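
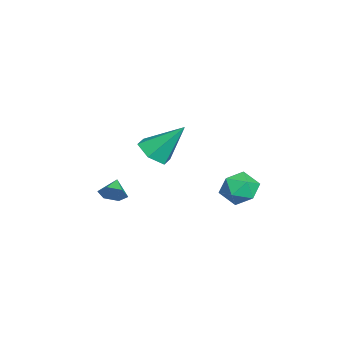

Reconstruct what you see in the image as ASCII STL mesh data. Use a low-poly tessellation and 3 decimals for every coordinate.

solid 
facet normal 0.863 -0.115 -0.492
outer loop
vertex -2.648 -2.295 -2.219
vertex -2.984 -2.782 -2.695
vertex -2.976 -2.039 -2.855
endloop
endfacet
facet normal -0.226 0.858 0.462
outer loop
vertex -2.648 -2.295 -2.219
vertex -2.976 -2.039 -2.855
vertex -3.916 -2.658 -2.165
endloop
endfacet
facet normal 0.863 -0.115 -0.492
outer loop
vertex -2.976 -2.039 -2.855
vertex -2.984 -2.782 -2.695
vertex -3.312 -2.526 -3.331
endloop
endfacet
facet normal -0.657 0.708 -0.260
outer loop
vertex -2.976 -2.039 -2.855
vertex -3.312 -2.526 -3.331
vertex -3.916 -2.658 -2.165
endloop
endfacet
facet normal 0.863 -0.114 -0.491
outer loop
vertex -3.312 -2.526 -3.331
vertex -2.984 -2.782 -2.695
vertex -3.32 -3.269 -3.172
endloop
endfacet
facet normal -0.880 -0.090 -0.466
outer loop
vertex -3.312 -2.526 -3.331
vertex -3.32 -3.269 -3.172
vertex -3.916 -2.658 -2.165
endloop
endfacet
facet normal 0.863 -0.114 -0.491
outer loop
vertex -3.32 -3.269 -3.172
vertex -2.984 -2.782 -2.695
vertex -2.992 -3.525 -2.536
endloop
endfacet
facet normal -0.673 -0.738 0.050
outer loop
vertex -3.32 -3.269 -3.172
vertex -2.992 -3.525 -2.536
vertex -3.916 -2.658 -2.165
endloop
endfacet
facet normal 0.863 -0.114 -0.491
outer loop
vertex -2.992 -3.525 -2.536
vertex -2.984 -2.782 -2.695
vertex -2.656 -3.038 -2.059
endloop
endfacet
facet normal -0.242 -0.588 0.771
outer loop
vertex -2.992 -3.525 -2.536
vertex -2.656 -3.038 -2.059
vertex -3.916 -2.658 -2.165
endloop
endfacet
facet normal 0.863 -0.115 -0.492
outer loop
vertex -2.656 -3.038 -2.059
vertex -2.984 -2.782 -2.695
vertex -2.648 -2.295 -2.219
endloop
endfacet
facet normal -0.019 0.211 0.977
outer loop
vertex -2.656 -3.038 -2.059
vertex -2.648 -2.295 -2.219
vertex -3.916 -2.658 -2.165
endloop
endfacet
facet normal -0.038 -0.646 -0.763
outer loop
vertex 1.107 0.033 1.523
vertex 0.438 -0.497 2.005
vertex 0.153 0.226 1.407
endloop
endfacet
facet normal 0.225 0.921 -0.317
outer loop
vertex 1.107 0.033 1.523
vertex 0.153 0.226 1.407
vertex 0.522 0.917 3.675
endloop
endfacet
facet normal -0.038 -0.646 -0.763
outer loop
vertex 0.153 0.226 1.407
vertex 0.438 -0.497 2.005
vertex -0.516 -0.304 1.889
endloop
endfacet
facet normal -0.667 0.736 -0.116
outer loop
vertex 0.153 0.226 1.407
vertex -0.516 -0.304 1.889
vertex 0.522 0.917 3.675
endloop
endfacet
facet normal -0.038 -0.645 -0.763
outer loop
vertex -0.516 -0.304 1.889
vertex 0.438 -0.497 2.005
vertex -0.231 -1.027 2.486
endloop
endfacet
facet normal -0.878 0.048 0.477
outer loop
vertex -0.516 -0.304 1.889
vertex -0.231 -1.027 2.486
vertex 0.522 0.917 3.675
endloop
endfacet
facet normal -0.038 -0.645 -0.763
outer loop
vertex -0.231 -1.027 2.486
vertex 0.438 -0.497 2.005
vertex 0.723 -1.22 2.602
endloop
endfacet
facet normal -0.198 -0.455 0.868
outer loop
vertex -0.231 -1.027 2.486
vertex 0.723 -1.22 2.602
vertex 0.522 0.917 3.675
endloop
endfacet
facet normal -0.039 -0.645 -0.763
outer loop
vertex 0.723 -1.22 2.602
vertex 0.438 -0.497 2.005
vertex 1.392 -0.69 2.12
endloop
endfacet
facet normal 0.694 -0.270 0.667
outer loop
vertex 0.723 -1.22 2.602
vertex 1.392 -0.69 2.12
vertex 0.522 0.917 3.675
endloop
endfacet
facet normal -0.039 -0.645 -0.763
outer loop
vertex 1.392 -0.69 2.12
vertex 0.438 -0.497 2.005
vertex 1.107 0.033 1.523
endloop
endfacet
facet normal 0.905 0.418 0.074
outer loop
vertex 1.392 -0.69 2.12
vertex 1.107 0.033 1.523
vertex 0.522 0.917 3.675
endloop
endfacet
facet normal -0.885 -0.072 0.461
outer loop
vertex -3.076 3.674 -1.644
vertex -2.829 2.68 -1.326
vertex -2.576 3.519 -0.708
endloop
endfacet
facet normal -0.657 0.604 0.451
outer loop
vertex -3.076 3.674 -1.644
vertex -2.576 3.519 -0.708
vertex -2.276 4.325 -1.35
endloop
endfacet
facet normal -0.562 0.795 -0.229
outer loop
vertex -3.076 3.674 -1.644
vertex -2.276 4.325 -1.35
vertex -2.344 3.984 -2.364
endloop
endfacet
facet normal -0.730 0.237 -0.641
outer loop
vertex -3.076 3.674 -1.644
vertex -2.344 3.984 -2.364
vertex -2.686 2.967 -2.35
endloop
endfacet
facet normal -0.930 -0.299 -0.214
outer loop
vertex -3.076 3.674 -1.644
vertex -2.686 2.967 -2.35
vertex -2.829 2.68 -1.326
endloop
endfacet
facet normal -0.023 0.628 0.778
outer loop
vertex -2.276 4.325 -1.35
vertex -2.576 3.519 -0.708
vertex -1.534 3.733 -0.85
endloop
endfacet
facet normal -0.390 -0.467 0.794
outer loop
vertex -2.576 3.519 -0.708
vertex -2.829 2.68 -1.326
vertex -1.876 2.716 -0.836
endloop
endfacet
facet normal -0.464 -0.834 -0.299
outer loop
vertex -2.829 2.68 -1.326
vertex -2.686 2.967 -2.35
vertex -1.944 2.375 -1.85
endloop
endfacet
facet normal -0.142 0.034 -0.989
outer loop
vertex -2.686 2.967 -2.35
vertex -2.344 3.984 -2.364
vertex -1.644 3.181 -2.492
endloop
endfacet
facet normal 0.131 0.937 -0.324
outer loop
vertex -2.344 3.984 -2.364
vertex -2.276 4.325 -1.35
vertex -1.391 4.02 -1.874
endloop
endfacet
facet normal 0.730 -0.237 0.641
outer loop
vertex -1.144 3.026 -1.556
vertex -1.534 3.733 -0.85
vertex -1.876 2.716 -0.836
endloop
endfacet
facet normal 0.562 -0.795 0.229
outer loop
vertex -1.144 3.026 -1.556
vertex -1.876 2.716 -0.836
vertex -1.944 2.375 -1.85
endloop
endfacet
facet normal 0.657 -0.604 -0.451
outer loop
vertex -1.144 3.026 -1.556
vertex -1.944 2.375 -1.85
vertex -1.644 3.181 -2.492
endloop
endfacet
facet normal 0.885 0.072 -0.461
outer loop
vertex -1.144 3.026 -1.556
vertex -1.644 3.181 -2.492
vertex -1.391 4.02 -1.874
endloop
endfacet
facet normal 0.930 0.299 0.214
outer loop
vertex -1.144 3.026 -1.556
vertex -1.391 4.02 -1.874
vertex -1.534 3.733 -0.85
endloop
endfacet
facet normal 0.142 -0.034 0.989
outer loop
vertex -1.876 2.716 -0.836
vertex -1.534 3.733 -0.85
vertex -2.576 3.519 -0.708
endloop
endfacet
facet normal -0.131 -0.937 0.324
outer loop
vertex -1.944 2.375 -1.85
vertex -1.876 2.716 -0.836
vertex -2.829 2.68 -1.326
endloop
endfacet
facet normal 0.023 -0.628 -0.778
outer loop
vertex -1.644 3.181 -2.492
vertex -1.944 2.375 -1.85
vertex -2.686 2.967 -2.35
endloop
endfacet
facet normal 0.390 0.467 -0.794
outer loop
vertex -1.391 4.02 -1.874
vertex -1.644 3.181 -2.492
vertex -2.344 3.984 -2.364
endloop
endfacet
facet normal 0.464 0.834 0.299
outer loop
vertex -1.534 3.733 -0.85
vertex -1.391 4.02 -1.874
vertex -2.276 4.325 -1.35
endloop
endfacet

endsolid


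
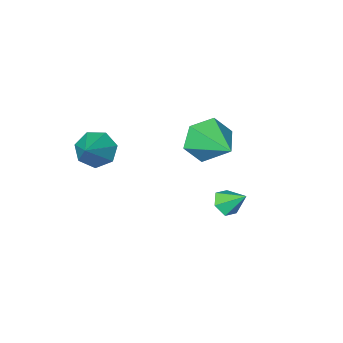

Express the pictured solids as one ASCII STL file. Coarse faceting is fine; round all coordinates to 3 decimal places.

solid 
facet normal -0.139 -0.930 -0.339
outer loop
vertex -2.194 -0.579 1.021
vertex -2.622 -0.824 1.868
vertex -3.163 -0.474 1.129
endloop
endfacet
facet normal -0.004 0.699 -0.715
outer loop
vertex -2.194 -0.579 1.021
vertex -3.163 -0.474 1.129
vertex -2.358 0.944 2.512
endloop
endfacet
facet normal -0.139 -0.930 -0.339
outer loop
vertex -3.163 -0.474 1.129
vertex -2.622 -0.824 1.868
vertex -3.59 -0.719 1.976
endloop
endfacet
facet normal -0.755 0.624 -0.200
outer loop
vertex -3.163 -0.474 1.129
vertex -3.59 -0.719 1.976
vertex -2.358 0.944 2.512
endloop
endfacet
facet normal -0.139 -0.930 -0.339
outer loop
vertex -3.59 -0.719 1.976
vertex -2.622 -0.824 1.868
vertex -3.049 -1.069 2.715
endloop
endfacet
facet normal -0.694 0.304 0.652
outer loop
vertex -3.59 -0.719 1.976
vertex -3.049 -1.069 2.715
vertex -2.358 0.944 2.512
endloop
endfacet
facet normal -0.139 -0.930 -0.339
outer loop
vertex -3.049 -1.069 2.715
vertex -2.622 -0.824 1.868
vertex -2.081 -1.174 2.607
endloop
endfacet
facet normal 0.117 0.060 0.991
outer loop
vertex -3.049 -1.069 2.715
vertex -2.081 -1.174 2.607
vertex -2.358 0.944 2.512
endloop
endfacet
facet normal -0.139 -0.930 -0.339
outer loop
vertex -2.081 -1.174 2.607
vertex -2.622 -0.824 1.868
vertex -1.653 -0.929 1.76
endloop
endfacet
facet normal 0.868 0.135 0.478
outer loop
vertex -2.081 -1.174 2.607
vertex -1.653 -0.929 1.76
vertex -2.358 0.944 2.512
endloop
endfacet
facet normal -0.139 -0.930 -0.339
outer loop
vertex -1.653 -0.929 1.76
vertex -2.622 -0.824 1.868
vertex -2.194 -0.579 1.021
endloop
endfacet
facet normal 0.807 0.455 -0.376
outer loop
vertex -1.653 -0.929 1.76
vertex -2.194 -0.579 1.021
vertex -2.358 0.944 2.512
endloop
endfacet
facet normal 0.329 -0.674 -0.662
outer loop
vertex -0.868 2.095 1.097
vertex -1.403 2.006 0.922
vertex -1.084 2.407 0.672
endloop
endfacet
facet normal 0.636 0.740 0.220
outer loop
vertex -0.868 2.095 1.097
vertex -1.084 2.407 0.672
vertex -1.737 2.694 1.598
endloop
endfacet
facet normal 0.328 -0.674 -0.662
outer loop
vertex -1.084 2.407 0.672
vertex -1.403 2.006 0.922
vertex -1.62 2.318 0.497
endloop
endfacet
facet normal -0.050 0.944 -0.328
outer loop
vertex -1.084 2.407 0.672
vertex -1.62 2.318 0.497
vertex -1.737 2.694 1.598
endloop
endfacet
facet normal 0.327 -0.674 -0.662
outer loop
vertex -1.62 2.318 0.497
vertex -1.403 2.006 0.922
vertex -1.938 1.917 0.748
endloop
endfacet
facet normal -0.829 0.496 -0.258
outer loop
vertex -1.62 2.318 0.497
vertex -1.938 1.917 0.748
vertex -1.737 2.694 1.598
endloop
endfacet
facet normal 0.327 -0.675 -0.662
outer loop
vertex -1.938 1.917 0.748
vertex -1.403 2.006 0.922
vertex -1.722 1.605 1.173
endloop
endfacet
facet normal -0.922 -0.152 0.357
outer loop
vertex -1.938 1.917 0.748
vertex -1.722 1.605 1.173
vertex -1.737 2.694 1.598
endloop
endfacet
facet normal 0.327 -0.674 -0.662
outer loop
vertex -1.722 1.605 1.173
vertex -1.403 2.006 0.922
vertex -1.186 1.694 1.347
endloop
endfacet
facet normal -0.234 -0.356 0.905
outer loop
vertex -1.722 1.605 1.173
vertex -1.186 1.694 1.347
vertex -1.737 2.694 1.598
endloop
endfacet
facet normal 0.329 -0.673 -0.662
outer loop
vertex -1.186 1.694 1.347
vertex -1.403 2.006 0.922
vertex -0.868 2.095 1.097
endloop
endfacet
facet normal 0.543 0.090 0.835
outer loop
vertex -1.186 1.694 1.347
vertex -0.868 2.095 1.097
vertex -1.737 2.694 1.598
endloop
endfacet
facet normal -0.619 -0.540 -0.570
outer loop
vertex 1.589 -2.655 1.402
vertex 0.985 -2.457 1.871
vertex 1.251 -2.084 1.228
endloop
endfacet
facet normal 0.820 0.347 -0.455
outer loop
vertex 1.589 -2.655 1.402
vertex 1.251 -2.084 1.228
vertex 1.895 -1.663 2.709
endloop
endfacet
facet normal -0.619 -0.541 -0.570
outer loop
vertex 1.251 -2.084 1.228
vertex 0.985 -2.457 1.871
vertex 0.713 -1.795 1.538
endloop
endfacet
facet normal 0.266 0.891 -0.369
outer loop
vertex 1.251 -2.084 1.228
vertex 0.713 -1.795 1.538
vertex 1.895 -1.663 2.709
endloop
endfacet
facet normal -0.619 -0.541 -0.570
outer loop
vertex 0.713 -1.795 1.538
vertex 0.985 -2.457 1.871
vertex 0.379 -2.004 2.099
endloop
endfacet
facet normal -0.285 0.941 0.181
outer loop
vertex 0.713 -1.795 1.538
vertex 0.379 -2.004 2.099
vertex 1.895 -1.663 2.709
endloop
endfacet
facet normal -0.619 -0.541 -0.569
outer loop
vertex 0.379 -2.004 2.099
vertex 0.985 -2.457 1.871
vertex 0.502 -2.555 2.489
endloop
endfacet
facet normal -0.419 0.461 0.783
outer loop
vertex 0.379 -2.004 2.099
vertex 0.502 -2.555 2.489
vertex 1.895 -1.663 2.709
endloop
endfacet
facet normal -0.619 -0.540 -0.570
outer loop
vertex 0.502 -2.555 2.489
vertex 0.985 -2.457 1.871
vertex 0.988 -3.032 2.413
endloop
endfacet
facet normal -0.033 -0.190 0.981
outer loop
vertex 0.502 -2.555 2.489
vertex 0.988 -3.032 2.413
vertex 1.895 -1.663 2.709
endloop
endfacet
facet normal -0.619 -0.540 -0.570
outer loop
vertex 0.988 -3.032 2.413
vertex 0.985 -2.457 1.871
vertex 1.472 -3.077 1.93
endloop
endfacet
facet normal 0.579 -0.519 0.629
outer loop
vertex 0.988 -3.032 2.413
vertex 1.472 -3.077 1.93
vertex 1.895 -1.663 2.709
endloop
endfacet
facet normal -0.619 -0.541 -0.569
outer loop
vertex 1.472 -3.077 1.93
vertex 0.985 -2.457 1.871
vertex 1.589 -2.655 1.402
endloop
endfacet
facet normal 0.960 -0.281 -0.012
outer loop
vertex 1.472 -3.077 1.93
vertex 1.589 -2.655 1.402
vertex 1.895 -1.663 2.709
endloop
endfacet

endsolid


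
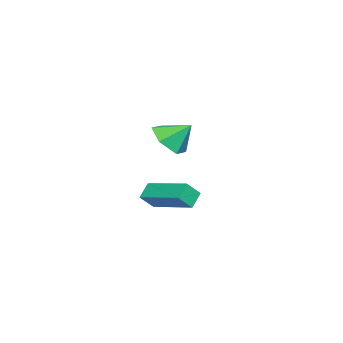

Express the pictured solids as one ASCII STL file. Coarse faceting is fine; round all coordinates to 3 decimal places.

solid 
facet normal -0.727 0.179 0.663
outer loop
vertex 3.338 -3.362 -1.253
vertex 4.254 -1.52 -0.745
vertex 2.863 -2.952 -1.884
endloop
endfacet
facet normal -0.432 -0.869 -0.240
outer loop
vertex 3.466 -3.1 -2.435
vertex 3.338 -3.362 -1.253
vertex 2.863 -2.952 -1.884
endloop
endfacet
facet normal -0.727 0.178 0.663
outer loop
vertex 2.863 -2.952 -1.884
vertex 4.254 -1.52 -0.745
vertex 3.779 -1.109 -1.376
endloop
endfacet
facet normal -0.534 0.461 -0.709
outer loop
vertex 3.779 -1.109 -1.376
vertex 3.466 -3.1 -2.435
vertex 2.863 -2.952 -1.884
endloop
endfacet
facet normal 0.534 -0.461 0.709
outer loop
vertex 3.338 -3.362 -1.253
vertex 4.857 -1.668 -1.296
vertex 4.254 -1.52 -0.745
endloop
endfacet
facet normal -0.434 -0.869 -0.240
outer loop
vertex 3.941 -3.511 -1.804
vertex 3.338 -3.362 -1.253
vertex 3.466 -3.1 -2.435
endloop
endfacet
facet normal 0.534 -0.461 0.709
outer loop
vertex 3.941 -3.511 -1.804
vertex 4.857 -1.668 -1.296
vertex 3.338 -3.362 -1.253
endloop
endfacet
facet normal 0.433 0.869 0.240
outer loop
vertex 4.254 -1.52 -0.745
vertex 4.857 -1.668 -1.296
vertex 3.779 -1.109 -1.376
endloop
endfacet
facet normal -0.534 0.461 -0.709
outer loop
vertex 4.382 -1.258 -1.927
vertex 3.466 -3.1 -2.435
vertex 3.779 -1.109 -1.376
endloop
endfacet
facet normal 0.433 0.869 0.239
outer loop
vertex 3.779 -1.109 -1.376
vertex 4.857 -1.668 -1.296
vertex 4.382 -1.258 -1.927
endloop
endfacet
facet normal 0.727 -0.178 -0.663
outer loop
vertex 4.382 -1.258 -1.927
vertex 3.941 -3.511 -1.804
vertex 3.466 -3.1 -2.435
endloop
endfacet
facet normal 0.727 -0.178 -0.663
outer loop
vertex 4.857 -1.668 -1.296
vertex 3.941 -3.511 -1.804
vertex 4.382 -1.258 -1.927
endloop
endfacet
facet normal 0.059 -0.732 -0.679
outer loop
vertex 0.174 -3.902 -0.105
vertex -0.812 -3.802 -0.298
vertex -0.138 -3.262 -0.822
endloop
endfacet
facet normal 0.753 0.619 0.225
outer loop
vertex 0.174 -3.902 -0.105
vertex -0.138 -3.262 -0.822
vertex -0.888 -2.858 0.578
endloop
endfacet
facet normal 0.058 -0.732 -0.679
outer loop
vertex -0.138 -3.262 -0.822
vertex -0.812 -3.802 -0.298
vertex -1.125 -3.162 -1.014
endloop
endfacet
facet normal 0.138 0.969 -0.206
outer loop
vertex -0.138 -3.262 -0.822
vertex -1.125 -3.162 -1.014
vertex -0.888 -2.858 0.578
endloop
endfacet
facet normal 0.059 -0.731 -0.679
outer loop
vertex -1.125 -3.162 -1.014
vertex -0.812 -3.802 -0.298
vertex -1.799 -3.702 -0.491
endloop
endfacet
facet normal -0.647 0.761 -0.049
outer loop
vertex -1.125 -3.162 -1.014
vertex -1.799 -3.702 -0.491
vertex -0.888 -2.858 0.578
endloop
endfacet
facet normal 0.059 -0.732 -0.679
outer loop
vertex -1.799 -3.702 -0.491
vertex -0.812 -3.802 -0.298
vertex -1.486 -4.342 0.226
endloop
endfacet
facet normal -0.818 0.202 0.538
outer loop
vertex -1.799 -3.702 -0.491
vertex -1.486 -4.342 0.226
vertex -0.888 -2.858 0.578
endloop
endfacet
facet normal 0.059 -0.732 -0.679
outer loop
vertex -1.486 -4.342 0.226
vertex -0.812 -3.802 -0.298
vertex -0.5 -4.442 0.419
endloop
endfacet
facet normal -0.204 -0.147 0.968
outer loop
vertex -1.486 -4.342 0.226
vertex -0.5 -4.442 0.419
vertex -0.888 -2.858 0.578
endloop
endfacet
facet normal 0.059 -0.732 -0.679
outer loop
vertex -0.5 -4.442 0.419
vertex -0.812 -3.802 -0.298
vertex 0.174 -3.902 -0.105
endloop
endfacet
facet normal 0.582 0.061 0.811
outer loop
vertex -0.5 -4.442 0.419
vertex 0.174 -3.902 -0.105
vertex -0.888 -2.858 0.578
endloop
endfacet

endsolid


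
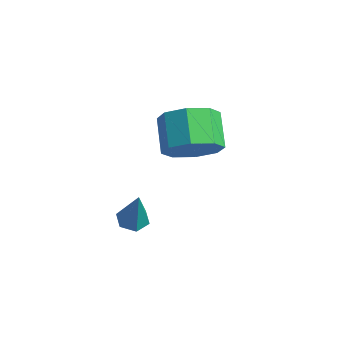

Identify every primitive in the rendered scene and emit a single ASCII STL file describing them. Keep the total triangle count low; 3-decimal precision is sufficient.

solid 
facet normal -0.259 0.043 -0.965
outer loop
vertex -2.333 1.684 -2.335
vertex -2.827 1.365 -2.217
vertex -2.842 1.964 -2.186
endloop
endfacet
facet normal 0.519 0.827 0.217
outer loop
vertex -2.333 1.684 -2.335
vertex -2.842 1.964 -2.186
vertex -2.413 1.295 -0.663
endloop
endfacet
facet normal -0.256 0.044 -0.966
outer loop
vertex -2.842 1.964 -2.186
vertex -2.827 1.365 -2.217
vertex -3.337 1.645 -2.069
endloop
endfacet
facet normal -0.401 0.792 0.461
outer loop
vertex -2.842 1.964 -2.186
vertex -3.337 1.645 -2.069
vertex -2.413 1.295 -0.663
endloop
endfacet
facet normal -0.256 0.044 -0.966
outer loop
vertex -3.337 1.645 -2.069
vertex -2.827 1.365 -2.217
vertex -3.322 1.046 -2.1
endloop
endfacet
facet normal -0.840 -0.049 0.540
outer loop
vertex -3.337 1.645 -2.069
vertex -3.322 1.046 -2.1
vertex -2.413 1.295 -0.663
endloop
endfacet
facet normal -0.256 0.044 -0.966
outer loop
vertex -3.322 1.046 -2.1
vertex -2.827 1.365 -2.217
vertex -2.812 0.766 -2.248
endloop
endfacet
facet normal -0.360 -0.854 0.376
outer loop
vertex -3.322 1.046 -2.1
vertex -2.812 0.766 -2.248
vertex -2.413 1.295 -0.663
endloop
endfacet
facet normal -0.259 0.043 -0.965
outer loop
vertex -2.812 0.766 -2.248
vertex -2.827 1.365 -2.217
vertex -2.318 1.085 -2.366
endloop
endfacet
facet normal 0.560 -0.818 0.132
outer loop
vertex -2.812 0.766 -2.248
vertex -2.318 1.085 -2.366
vertex -2.413 1.295 -0.663
endloop
endfacet
facet normal -0.259 0.043 -0.965
outer loop
vertex -2.318 1.085 -2.366
vertex -2.827 1.365 -2.217
vertex -2.333 1.684 -2.335
endloop
endfacet
facet normal 0.998 0.022 0.053
outer loop
vertex -2.318 1.085 -2.366
vertex -2.333 1.684 -2.335
vertex -2.413 1.295 -0.663
endloop
endfacet
facet normal 0.688 -0.486 -0.539
outer loop
vertex -0.694 3.116 2.3
vertex -1.441 2.858 1.579
vertex -0.763 3.676 1.707
endloop
endfacet
facet normal 0.720 0.544 0.430
outer loop
vertex -0.694 3.116 2.3
vertex -0.763 3.676 1.707
vertex -1.692 3.819 3.082
endloop
endfacet
facet normal 0.721 0.543 0.431
outer loop
vertex -1.692 3.819 3.082
vertex -0.763 3.676 1.707
vertex -1.761 4.38 2.49
endloop
endfacet
facet normal -0.688 0.485 0.540
outer loop
vertex -1.692 3.819 3.082
vertex -1.761 4.38 2.49
vertex -2.439 3.562 2.361
endloop
endfacet
facet normal 0.688 -0.485 -0.540
outer loop
vertex -0.763 3.676 1.707
vertex -1.441 2.858 1.579
vertex -1.23 3.758 1.039
endloop
endfacet
facet normal 0.450 0.869 -0.208
outer loop
vertex -0.763 3.676 1.707
vertex -1.23 3.758 1.039
vertex -1.761 4.38 2.49
endloop
endfacet
facet normal 0.449 0.869 -0.208
outer loop
vertex -1.761 4.38 2.49
vertex -1.23 3.758 1.039
vertex -2.228 4.461 1.821
endloop
endfacet
facet normal -0.688 0.485 0.539
outer loop
vertex -1.761 4.38 2.49
vertex -2.228 4.461 1.821
vertex -2.439 3.562 2.361
endloop
endfacet
facet normal 0.688 -0.485 -0.539
outer loop
vertex -1.23 3.758 1.039
vertex -1.441 2.858 1.579
vertex -1.82 3.312 0.687
endloop
endfacet
facet normal -0.085 0.684 -0.724
outer loop
vertex -1.23 3.758 1.039
vertex -1.82 3.312 0.687
vertex -2.228 4.461 1.821
endloop
endfacet
facet normal -0.084 0.685 -0.724
outer loop
vertex -2.228 4.461 1.821
vertex -1.82 3.312 0.687
vertex -2.818 4.016 1.469
endloop
endfacet
facet normal -0.688 0.485 0.539
outer loop
vertex -2.228 4.461 1.821
vertex -2.818 4.016 1.469
vertex -2.439 3.562 2.361
endloop
endfacet
facet normal 0.688 -0.486 -0.539
outer loop
vertex -1.82 3.312 0.687
vertex -1.441 2.858 1.579
vertex -2.188 2.601 0.858
endloop
endfacet
facet normal -0.570 0.099 -0.816
outer loop
vertex -1.82 3.312 0.687
vertex -2.188 2.601 0.858
vertex -2.818 4.016 1.469
endloop
endfacet
facet normal -0.570 0.099 -0.816
outer loop
vertex -2.818 4.016 1.469
vertex -2.188 2.601 0.858
vertex -3.186 3.304 1.64
endloop
endfacet
facet normal -0.688 0.485 0.539
outer loop
vertex -2.818 4.016 1.469
vertex -3.186 3.304 1.64
vertex -2.439 3.562 2.361
endloop
endfacet
facet normal 0.688 -0.485 -0.540
outer loop
vertex -2.188 2.601 0.858
vertex -1.441 2.858 1.579
vertex -2.119 2.04 1.45
endloop
endfacet
facet normal -0.720 -0.543 -0.431
outer loop
vertex -2.188 2.601 0.858
vertex -2.119 2.04 1.45
vertex -3.186 3.304 1.64
endloop
endfacet
facet normal -0.721 -0.544 -0.430
outer loop
vertex -3.186 3.304 1.64
vertex -2.119 2.04 1.45
vertex -3.117 2.744 2.233
endloop
endfacet
facet normal -0.688 0.486 0.539
outer loop
vertex -3.186 3.304 1.64
vertex -3.117 2.744 2.233
vertex -2.439 3.562 2.361
endloop
endfacet
facet normal 0.688 -0.485 -0.539
outer loop
vertex -2.119 2.04 1.45
vertex -1.441 2.858 1.579
vertex -1.652 1.959 2.119
endloop
endfacet
facet normal -0.449 -0.869 0.208
outer loop
vertex -2.119 2.04 1.45
vertex -1.652 1.959 2.119
vertex -3.117 2.744 2.233
endloop
endfacet
facet normal -0.449 -0.869 0.208
outer loop
vertex -3.117 2.744 2.233
vertex -1.652 1.959 2.119
vertex -2.65 2.662 2.901
endloop
endfacet
facet normal -0.688 0.485 0.540
outer loop
vertex -3.117 2.744 2.233
vertex -2.65 2.662 2.901
vertex -2.439 3.562 2.361
endloop
endfacet
facet normal 0.688 -0.485 -0.539
outer loop
vertex -1.652 1.959 2.119
vertex -1.441 2.858 1.579
vertex -1.062 2.404 2.471
endloop
endfacet
facet normal 0.085 -0.685 0.724
outer loop
vertex -1.652 1.959 2.119
vertex -1.062 2.404 2.471
vertex -2.65 2.662 2.901
endloop
endfacet
facet normal 0.085 -0.684 0.724
outer loop
vertex -2.65 2.662 2.901
vertex -1.062 2.404 2.471
vertex -2.06 3.108 3.253
endloop
endfacet
facet normal -0.688 0.485 0.539
outer loop
vertex -2.65 2.662 2.901
vertex -2.06 3.108 3.253
vertex -2.439 3.562 2.361
endloop
endfacet
facet normal 0.688 -0.485 -0.539
outer loop
vertex -1.062 2.404 2.471
vertex -1.441 2.858 1.579
vertex -0.694 3.116 2.3
endloop
endfacet
facet normal 0.570 -0.099 0.816
outer loop
vertex -1.062 2.404 2.471
vertex -0.694 3.116 2.3
vertex -2.06 3.108 3.253
endloop
endfacet
facet normal 0.570 -0.099 0.816
outer loop
vertex -2.06 3.108 3.253
vertex -0.694 3.116 2.3
vertex -1.692 3.819 3.082
endloop
endfacet
facet normal -0.688 0.486 0.539
outer loop
vertex -2.06 3.108 3.253
vertex -1.692 3.819 3.082
vertex -2.439 3.562 2.361
endloop
endfacet

endsolid


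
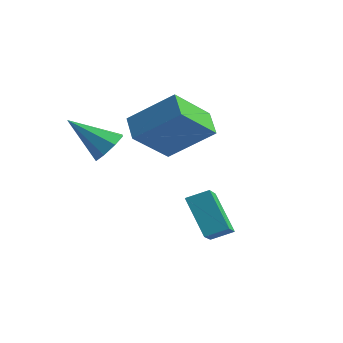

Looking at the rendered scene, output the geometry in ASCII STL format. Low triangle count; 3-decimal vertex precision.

solid 
facet normal 0.722 0.301 -0.624
outer loop
vertex -0.872 -0.312 3.635
vertex -1.25 -0.506 3.104
vertex -1.181 0.069 3.461
endloop
endfacet
facet normal 0.081 0.468 0.880
outer loop
vertex -0.872 -0.312 3.635
vertex -1.181 0.069 3.461
vertex -2.47 -1.014 4.156
endloop
endfacet
facet normal 0.723 0.300 -0.623
outer loop
vertex -1.181 0.069 3.461
vertex -1.25 -0.506 3.104
vertex -1.53 0.113 3.077
endloop
endfacet
facet normal -0.410 0.786 0.463
outer loop
vertex -1.181 0.069 3.461
vertex -1.53 0.113 3.077
vertex -2.47 -1.014 4.156
endloop
endfacet
facet normal 0.723 0.300 -0.623
outer loop
vertex -1.53 0.113 3.077
vertex -1.25 -0.506 3.104
vertex -1.715 -0.205 2.709
endloop
endfacet
facet normal -0.808 0.581 -0.096
outer loop
vertex -1.53 0.113 3.077
vertex -1.715 -0.205 2.709
vertex -2.47 -1.014 4.156
endloop
endfacet
facet normal 0.723 0.301 -0.622
outer loop
vertex -1.715 -0.205 2.709
vertex -1.25 -0.506 3.104
vertex -1.627 -0.699 2.572
endloop
endfacet
facet normal -0.880 -0.025 -0.474
outer loop
vertex -1.715 -0.205 2.709
vertex -1.627 -0.699 2.572
vertex -2.47 -1.014 4.156
endloop
endfacet
facet normal 0.723 0.301 -0.622
outer loop
vertex -1.627 -0.699 2.572
vertex -1.25 -0.506 3.104
vertex -1.318 -1.08 2.747
endloop
endfacet
facet normal -0.584 -0.678 -0.446
outer loop
vertex -1.627 -0.699 2.572
vertex -1.318 -1.08 2.747
vertex -2.47 -1.014 4.156
endloop
endfacet
facet normal 0.722 0.302 -0.623
outer loop
vertex -1.318 -1.08 2.747
vertex -1.25 -0.506 3.104
vertex -0.969 -1.125 3.13
endloop
endfacet
facet normal -0.095 -0.995 -0.031
outer loop
vertex -1.318 -1.08 2.747
vertex -0.969 -1.125 3.13
vertex -2.47 -1.014 4.156
endloop
endfacet
facet normal 0.721 0.301 -0.624
outer loop
vertex -0.969 -1.125 3.13
vertex -1.25 -0.506 3.104
vertex -0.784 -0.806 3.498
endloop
endfacet
facet normal 0.305 -0.790 0.532
outer loop
vertex -0.969 -1.125 3.13
vertex -0.784 -0.806 3.498
vertex -2.47 -1.014 4.156
endloop
endfacet
facet normal 0.721 0.301 -0.624
outer loop
vertex -0.784 -0.806 3.498
vertex -1.25 -0.506 3.104
vertex -0.872 -0.312 3.635
endloop
endfacet
facet normal 0.377 -0.185 0.908
outer loop
vertex -0.784 -0.806 3.498
vertex -0.872 -0.312 3.635
vertex -2.47 -1.014 4.156
endloop
endfacet
facet normal -0.704 -0.363 -0.611
outer loop
vertex -1.361 0.805 2.93
vertex -2.058 1.426 3.365
vertex -0.955 2.148 1.664
endloop
endfacet
facet normal 0.677 -0.603 -0.423
outer loop
vertex 0.418 2.854 2.855
vertex -1.361 0.805 2.93
vertex -0.955 2.148 1.664
endloop
endfacet
facet normal -0.704 -0.363 -0.611
outer loop
vertex -0.955 2.148 1.664
vertex -2.058 1.426 3.365
vertex -1.652 2.769 2.099
endloop
endfacet
facet normal 0.215 0.711 -0.670
outer loop
vertex -1.652 2.769 2.099
vertex 0.418 2.854 2.855
vertex -0.955 2.148 1.664
endloop
endfacet
facet normal -0.215 -0.711 0.670
outer loop
vertex -1.361 0.805 2.93
vertex -0.685 2.132 4.556
vertex -2.058 1.426 3.365
endloop
endfacet
facet normal 0.677 -0.603 -0.423
outer loop
vertex 0.012 1.511 4.121
vertex -1.361 0.805 2.93
vertex 0.418 2.854 2.855
endloop
endfacet
facet normal -0.215 -0.711 0.670
outer loop
vertex 0.012 1.511 4.121
vertex -0.685 2.132 4.556
vertex -1.361 0.805 2.93
endloop
endfacet
facet normal -0.677 0.603 0.423
outer loop
vertex -2.058 1.426 3.365
vertex -0.685 2.132 4.556
vertex -1.652 2.769 2.099
endloop
endfacet
facet normal 0.215 0.711 -0.670
outer loop
vertex -0.279 3.475 3.29
vertex 0.418 2.854 2.855
vertex -1.652 2.769 2.099
endloop
endfacet
facet normal -0.677 0.603 0.423
outer loop
vertex -1.652 2.769 2.099
vertex -0.685 2.132 4.556
vertex -0.279 3.475 3.29
endloop
endfacet
facet normal 0.704 0.363 0.611
outer loop
vertex -0.279 3.475 3.29
vertex 0.012 1.511 4.121
vertex 0.418 2.854 2.855
endloop
endfacet
facet normal 0.704 0.363 0.611
outer loop
vertex -0.685 2.132 4.556
vertex 0.012 1.511 4.121
vertex -0.279 3.475 3.29
endloop
endfacet
facet normal -0.642 0.269 0.718
outer loop
vertex 0.994 0.352 1.217
vertex 1.559 0.855 1.534
vertex 0.567 1.296 0.482
endloop
endfacet
facet normal -0.689 -0.613 -0.387
outer loop
vertex 1.601 0.865 -0.674
vertex 0.994 0.352 1.217
vertex 0.567 1.296 0.482
endloop
endfacet
facet normal -0.643 0.267 0.718
outer loop
vertex 0.567 1.296 0.482
vertex 1.559 0.855 1.534
vertex 1.131 1.799 0.8
endloop
endfacet
facet normal -0.337 0.743 -0.578
outer loop
vertex 1.131 1.799 0.8
vertex 1.601 0.865 -0.674
vertex 0.567 1.296 0.482
endloop
endfacet
facet normal 0.337 -0.743 0.578
outer loop
vertex 0.994 0.352 1.217
vertex 2.593 0.424 0.378
vertex 1.559 0.855 1.534
endloop
endfacet
facet normal -0.688 -0.613 -0.387
outer loop
vertex 2.029 -0.079 0.06
vertex 0.994 0.352 1.217
vertex 1.601 0.865 -0.674
endloop
endfacet
facet normal 0.337 -0.743 0.578
outer loop
vertex 2.029 -0.079 0.06
vertex 2.593 0.424 0.378
vertex 0.994 0.352 1.217
endloop
endfacet
facet normal 0.688 0.613 0.387
outer loop
vertex 1.559 0.855 1.534
vertex 2.593 0.424 0.378
vertex 1.131 1.799 0.8
endloop
endfacet
facet normal -0.337 0.743 -0.578
outer loop
vertex 2.166 1.368 -0.357
vertex 1.601 0.865 -0.674
vertex 1.131 1.799 0.8
endloop
endfacet
facet normal 0.688 0.613 0.387
outer loop
vertex 1.131 1.799 0.8
vertex 2.593 0.424 0.378
vertex 2.166 1.368 -0.357
endloop
endfacet
facet normal 0.642 -0.268 -0.719
outer loop
vertex 2.166 1.368 -0.357
vertex 2.029 -0.079 0.06
vertex 1.601 0.865 -0.674
endloop
endfacet
facet normal 0.643 -0.268 -0.717
outer loop
vertex 2.593 0.424 0.378
vertex 2.029 -0.079 0.06
vertex 2.166 1.368 -0.357
endloop
endfacet

endsolid


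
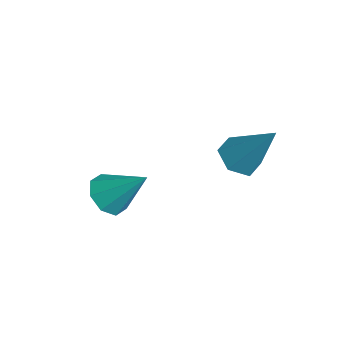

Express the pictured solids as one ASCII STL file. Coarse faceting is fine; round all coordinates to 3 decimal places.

solid 
facet normal -0.460 -0.558 -0.691
outer loop
vertex -2.943 -0.886 -2.998
vertex -3.566 -0.418 -2.961
vertex -2.912 -0.432 -3.385
endloop
endfacet
facet normal 0.996 -0.087 -0.022
outer loop
vertex -2.943 -0.886 -2.998
vertex -2.912 -0.432 -3.385
vertex -2.794 0.518 -1.799
endloop
endfacet
facet normal -0.460 -0.557 -0.691
outer loop
vertex -2.912 -0.432 -3.385
vertex -3.566 -0.418 -2.961
vertex -3.264 0.03 -3.523
endloop
endfacet
facet normal 0.791 0.497 -0.356
outer loop
vertex -2.912 -0.432 -3.385
vertex -3.264 0.03 -3.523
vertex -2.794 0.518 -1.799
endloop
endfacet
facet normal -0.460 -0.557 -0.691
outer loop
vertex -3.264 0.03 -3.523
vertex -3.566 -0.418 -2.961
vertex -3.793 0.23 -3.332
endloop
endfacet
facet normal 0.231 0.918 -0.323
outer loop
vertex -3.264 0.03 -3.523
vertex -3.793 0.23 -3.332
vertex -2.794 0.518 -1.799
endloop
endfacet
facet normal -0.460 -0.557 -0.692
outer loop
vertex -3.793 0.23 -3.332
vertex -3.566 -0.418 -2.961
vertex -4.189 0.05 -2.924
endloop
endfacet
facet normal -0.361 0.931 0.060
outer loop
vertex -3.793 0.23 -3.332
vertex -4.189 0.05 -2.924
vertex -2.794 0.518 -1.799
endloop
endfacet
facet normal -0.460 -0.557 -0.692
outer loop
vertex -4.189 0.05 -2.924
vertex -3.566 -0.418 -2.961
vertex -4.221 -0.404 -2.537
endloop
endfacet
facet normal -0.634 0.527 0.566
outer loop
vertex -4.189 0.05 -2.924
vertex -4.221 -0.404 -2.537
vertex -2.794 0.518 -1.799
endloop
endfacet
facet normal -0.460 -0.557 -0.692
outer loop
vertex -4.221 -0.404 -2.537
vertex -3.566 -0.418 -2.961
vertex -3.869 -0.866 -2.399
endloop
endfacet
facet normal -0.429 -0.058 0.901
outer loop
vertex -4.221 -0.404 -2.537
vertex -3.869 -0.866 -2.399
vertex -2.794 0.518 -1.799
endloop
endfacet
facet normal -0.460 -0.557 -0.692
outer loop
vertex -3.869 -0.866 -2.399
vertex -3.566 -0.418 -2.961
vertex -3.34 -1.066 -2.59
endloop
endfacet
facet normal 0.132 -0.479 0.868
outer loop
vertex -3.869 -0.866 -2.399
vertex -3.34 -1.066 -2.59
vertex -2.794 0.518 -1.799
endloop
endfacet
facet normal -0.459 -0.557 -0.692
outer loop
vertex -3.34 -1.066 -2.59
vertex -3.566 -0.418 -2.961
vertex -2.943 -0.886 -2.998
endloop
endfacet
facet normal 0.722 -0.492 0.486
outer loop
vertex -3.34 -1.066 -2.59
vertex -2.943 -0.886 -2.998
vertex -2.794 0.518 -1.799
endloop
endfacet
facet normal -0.452 -0.377 -0.808
outer loop
vertex -1.534 2.521 -1.057
vertex -2.018 3.094 -1.054
vertex -1.376 3.148 -1.438
endloop
endfacet
facet normal 0.966 -0.259 -0.026
outer loop
vertex -1.534 2.521 -1.057
vertex -1.376 3.148 -1.438
vertex -1.142 3.826 0.514
endloop
endfacet
facet normal -0.452 -0.377 -0.808
outer loop
vertex -1.376 3.148 -1.438
vertex -2.018 3.094 -1.054
vertex -1.86 3.721 -1.435
endloop
endfacet
facet normal 0.728 0.616 -0.301
outer loop
vertex -1.376 3.148 -1.438
vertex -1.86 3.721 -1.435
vertex -1.142 3.826 0.514
endloop
endfacet
facet normal -0.452 -0.377 -0.808
outer loop
vertex -1.86 3.721 -1.435
vertex -2.018 3.094 -1.054
vertex -2.502 3.667 -1.051
endloop
endfacet
facet normal -0.095 0.995 -0.019
outer loop
vertex -1.86 3.721 -1.435
vertex -2.502 3.667 -1.051
vertex -1.142 3.826 0.514
endloop
endfacet
facet normal -0.451 -0.377 -0.809
outer loop
vertex -2.502 3.667 -1.051
vertex -2.018 3.094 -1.054
vertex -2.66 3.04 -0.671
endloop
endfacet
facet normal -0.679 0.498 0.539
outer loop
vertex -2.502 3.667 -1.051
vertex -2.66 3.04 -0.671
vertex -1.142 3.826 0.514
endloop
endfacet
facet normal -0.451 -0.377 -0.809
outer loop
vertex -2.66 3.04 -0.671
vertex -2.018 3.094 -1.054
vertex -2.176 2.467 -0.674
endloop
endfacet
facet normal -0.441 -0.377 0.815
outer loop
vertex -2.66 3.04 -0.671
vertex -2.176 2.467 -0.674
vertex -1.142 3.826 0.514
endloop
endfacet
facet normal -0.451 -0.377 -0.809
outer loop
vertex -2.176 2.467 -0.674
vertex -2.018 3.094 -1.054
vertex -1.534 2.521 -1.057
endloop
endfacet
facet normal 0.381 -0.756 0.533
outer loop
vertex -2.176 2.467 -0.674
vertex -1.534 2.521 -1.057
vertex -1.142 3.826 0.514
endloop
endfacet

endsolid


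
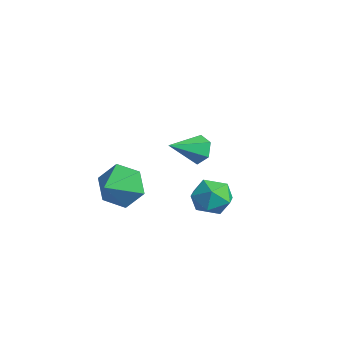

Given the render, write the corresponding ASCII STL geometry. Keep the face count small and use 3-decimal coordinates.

solid 
facet normal -0.549 0.736 -0.397
outer loop
vertex -1.196 -0.852 -3.437
vertex -1.767 -0.797 -2.546
vertex -0.895 -0.205 -2.654
endloop
endfacet
facet normal 0.959 -0.175 -0.224
outer loop
vertex -1.196 -0.852 -3.437
vertex -0.895 -0.205 -2.654
vertex -1.033 -1.783 -2.014
endloop
endfacet
facet normal -0.549 0.736 -0.397
outer loop
vertex -0.895 -0.205 -2.654
vertex -1.767 -0.797 -2.546
vertex -1.466 -0.15 -1.763
endloop
endfacet
facet normal 0.837 0.141 0.528
outer loop
vertex -0.895 -0.205 -2.654
vertex -1.466 -0.15 -1.763
vertex -1.033 -1.783 -2.014
endloop
endfacet
facet normal -0.548 0.736 -0.397
outer loop
vertex -1.466 -0.15 -1.763
vertex -1.767 -0.797 -2.546
vertex -2.338 -0.741 -1.655
endloop
endfacet
facet normal 0.189 -0.100 0.977
outer loop
vertex -1.466 -0.15 -1.763
vertex -2.338 -0.741 -1.655
vertex -1.033 -1.783 -2.014
endloop
endfacet
facet normal -0.548 0.736 -0.398
outer loop
vertex -2.338 -0.741 -1.655
vertex -1.767 -0.797 -2.546
vertex -2.64 -1.389 -2.438
endloop
endfacet
facet normal -0.339 -0.656 0.674
outer loop
vertex -2.338 -0.741 -1.655
vertex -2.64 -1.389 -2.438
vertex -1.033 -1.783 -2.014
endloop
endfacet
facet normal -0.548 0.736 -0.397
outer loop
vertex -2.64 -1.389 -2.438
vertex -1.767 -0.797 -2.546
vertex -2.069 -1.444 -3.329
endloop
endfacet
facet normal -0.218 -0.973 -0.079
outer loop
vertex -2.64 -1.389 -2.438
vertex -2.069 -1.444 -3.329
vertex -1.033 -1.783 -2.014
endloop
endfacet
facet normal -0.548 0.736 -0.397
outer loop
vertex -2.069 -1.444 -3.329
vertex -1.767 -0.797 -2.546
vertex -1.196 -0.852 -3.437
endloop
endfacet
facet normal 0.431 -0.732 -0.528
outer loop
vertex -2.069 -1.444 -3.329
vertex -1.196 -0.852 -3.437
vertex -1.033 -1.783 -2.014
endloop
endfacet
facet normal -0.137 0.898 -0.419
outer loop
vertex 3.185 0.092 0.976
vertex 2.884 0.302 1.524
vertex 3.537 0.371 1.459
endloop
endfacet
facet normal 0.825 -0.453 -0.340
outer loop
vertex 3.185 0.092 0.976
vertex 3.537 0.371 1.459
vertex 3.076 -0.962 2.116
endloop
endfacet
facet normal -0.137 0.897 -0.420
outer loop
vertex 3.537 0.371 1.459
vertex 2.884 0.302 1.524
vertex 3.236 0.582 2.007
endloop
endfacet
facet normal 0.866 -0.055 0.497
outer loop
vertex 3.537 0.371 1.459
vertex 3.236 0.582 2.007
vertex 3.076 -0.962 2.116
endloop
endfacet
facet normal -0.137 0.897 -0.420
outer loop
vertex 3.236 0.582 2.007
vertex 2.884 0.302 1.524
vertex 2.583 0.513 2.072
endloop
endfacet
facet normal 0.093 0.061 0.994
outer loop
vertex 3.236 0.582 2.007
vertex 2.583 0.513 2.072
vertex 3.076 -0.962 2.116
endloop
endfacet
facet normal -0.137 0.897 -0.420
outer loop
vertex 2.583 0.513 2.072
vertex 2.884 0.302 1.524
vertex 2.231 0.233 1.589
endloop
endfacet
facet normal -0.722 -0.222 0.655
outer loop
vertex 2.583 0.513 2.072
vertex 2.231 0.233 1.589
vertex 3.076 -0.962 2.116
endloop
endfacet
facet normal -0.137 0.898 -0.419
outer loop
vertex 2.231 0.233 1.589
vertex 2.884 0.302 1.524
vertex 2.532 0.023 1.041
endloop
endfacet
facet normal -0.763 -0.620 -0.182
outer loop
vertex 2.231 0.233 1.589
vertex 2.532 0.023 1.041
vertex 3.076 -0.962 2.116
endloop
endfacet
facet normal -0.137 0.898 -0.419
outer loop
vertex 2.532 0.023 1.041
vertex 2.884 0.302 1.524
vertex 3.185 0.092 0.976
endloop
endfacet
facet normal 0.010 -0.735 -0.678
outer loop
vertex 2.532 0.023 1.041
vertex 3.185 0.092 0.976
vertex 3.076 -0.962 2.116
endloop
endfacet
facet normal -0.963 0.183 -0.196
outer loop
vertex -0.036 2.19 -3.219
vertex -0.284 1.552 -2.596
vertex -0.17 2.433 -2.336
endloop
endfacet
facet normal -0.567 0.768 -0.297
outer loop
vertex -0.036 2.19 -3.219
vertex -0.17 2.433 -2.336
vertex 0.546 2.779 -2.808
endloop
endfacet
facet normal -0.069 0.616 -0.785
outer loop
vertex -0.036 2.19 -3.219
vertex 0.546 2.779 -2.808
vertex 0.875 2.113 -3.36
endloop
endfacet
facet normal -0.158 -0.063 -0.985
outer loop
vertex -0.036 2.19 -3.219
vertex 0.875 2.113 -3.36
vertex 0.361 1.354 -3.229
endloop
endfacet
facet normal -0.711 -0.330 -0.621
outer loop
vertex -0.036 2.19 -3.219
vertex 0.361 1.354 -3.229
vertex -0.284 1.552 -2.596
endloop
endfacet
facet normal -0.235 0.919 0.316
outer loop
vertex 0.546 2.779 -2.808
vertex -0.17 2.433 -2.336
vertex 0.659 2.506 -1.931
endloop
endfacet
facet normal -0.877 -0.028 0.480
outer loop
vertex -0.17 2.433 -2.336
vertex -0.284 1.552 -2.596
vertex 0.145 1.747 -1.8
endloop
endfacet
facet normal -0.467 -0.859 -0.207
outer loop
vertex -0.284 1.552 -2.596
vertex 0.361 1.354 -3.229
vertex 0.474 1.081 -2.352
endloop
endfacet
facet normal 0.427 -0.427 -0.797
outer loop
vertex 0.361 1.354 -3.229
vertex 0.875 2.113 -3.36
vertex 1.19 1.427 -2.824
endloop
endfacet
facet normal 0.570 0.673 -0.472
outer loop
vertex 0.875 2.113 -3.36
vertex 0.546 2.779 -2.808
vertex 1.304 2.308 -2.564
endloop
endfacet
facet normal 0.158 0.063 0.985
outer loop
vertex 1.056 1.67 -1.941
vertex 0.659 2.506 -1.931
vertex 0.145 1.747 -1.8
endloop
endfacet
facet normal 0.069 -0.616 0.785
outer loop
vertex 1.056 1.67 -1.941
vertex 0.145 1.747 -1.8
vertex 0.474 1.081 -2.352
endloop
endfacet
facet normal 0.567 -0.768 0.297
outer loop
vertex 1.056 1.67 -1.941
vertex 0.474 1.081 -2.352
vertex 1.19 1.427 -2.824
endloop
endfacet
facet normal 0.963 -0.183 0.196
outer loop
vertex 1.056 1.67 -1.941
vertex 1.19 1.427 -2.824
vertex 1.304 2.308 -2.564
endloop
endfacet
facet normal 0.711 0.330 0.621
outer loop
vertex 1.056 1.67 -1.941
vertex 1.304 2.308 -2.564
vertex 0.659 2.506 -1.931
endloop
endfacet
facet normal -0.427 0.427 0.797
outer loop
vertex 0.145 1.747 -1.8
vertex 0.659 2.506 -1.931
vertex -0.17 2.433 -2.336
endloop
endfacet
facet normal -0.570 -0.673 0.472
outer loop
vertex 0.474 1.081 -2.352
vertex 0.145 1.747 -1.8
vertex -0.284 1.552 -2.596
endloop
endfacet
facet normal 0.235 -0.919 -0.316
outer loop
vertex 1.19 1.427 -2.824
vertex 0.474 1.081 -2.352
vertex 0.361 1.354 -3.229
endloop
endfacet
facet normal 0.877 0.028 -0.480
outer loop
vertex 1.304 2.308 -2.564
vertex 1.19 1.427 -2.824
vertex 0.875 2.113 -3.36
endloop
endfacet
facet normal 0.467 0.859 0.207
outer loop
vertex 0.659 2.506 -1.931
vertex 1.304 2.308 -2.564
vertex 0.546 2.779 -2.808
endloop
endfacet

endsolid


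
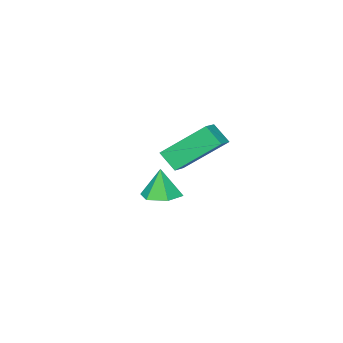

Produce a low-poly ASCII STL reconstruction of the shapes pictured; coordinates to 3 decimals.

solid 
facet normal -0.862 -0.408 -0.301
outer loop
vertex -2.13 -1.445 -1.286
vertex -3.079 -0.343 -0.063
vertex -2.205 -0.839 -1.891
endloop
endfacet
facet normal 0.500 -0.580 -0.643
outer loop
vertex -1.481 -0.497 -1.637
vertex -2.13 -1.445 -1.286
vertex -2.205 -0.839 -1.891
endloop
endfacet
facet normal -0.862 -0.407 -0.302
outer loop
vertex -2.205 -0.839 -1.891
vertex -3.079 -0.343 -0.063
vertex -3.154 0.264 -0.668
endloop
endfacet
facet normal -0.086 0.706 -0.703
outer loop
vertex -3.154 0.264 -0.668
vertex -1.481 -0.497 -1.637
vertex -2.205 -0.839 -1.891
endloop
endfacet
facet normal 0.087 -0.706 0.703
outer loop
vertex -2.13 -1.445 -1.286
vertex -2.355 -0.001 0.191
vertex -3.079 -0.343 -0.063
endloop
endfacet
facet normal 0.499 -0.580 -0.644
outer loop
vertex -1.406 -1.104 -1.032
vertex -2.13 -1.445 -1.286
vertex -1.481 -0.497 -1.637
endloop
endfacet
facet normal 0.086 -0.706 0.703
outer loop
vertex -1.406 -1.104 -1.032
vertex -2.355 -0.001 0.191
vertex -2.13 -1.445 -1.286
endloop
endfacet
facet normal -0.500 0.580 0.644
outer loop
vertex -3.079 -0.343 -0.063
vertex -2.355 -0.001 0.191
vertex -3.154 0.264 -0.668
endloop
endfacet
facet normal -0.086 0.706 -0.703
outer loop
vertex -2.43 0.605 -0.414
vertex -1.481 -0.497 -1.637
vertex -3.154 0.264 -0.668
endloop
endfacet
facet normal -0.499 0.581 0.643
outer loop
vertex -3.154 0.264 -0.668
vertex -2.355 -0.001 0.191
vertex -2.43 0.605 -0.414
endloop
endfacet
facet normal 0.862 0.407 0.302
outer loop
vertex -2.43 0.605 -0.414
vertex -1.406 -1.104 -1.032
vertex -1.481 -0.497 -1.637
endloop
endfacet
facet normal 0.862 0.408 0.301
outer loop
vertex -2.355 -0.001 0.191
vertex -1.406 -1.104 -1.032
vertex -2.43 0.605 -0.414
endloop
endfacet
facet normal 0.045 0.102 -0.994
outer loop
vertex 1.972 1.787 -0.871
vertex 1.323 1.772 -0.902
vertex 1.632 2.339 -0.83
endloop
endfacet
facet normal 0.725 0.405 0.556
outer loop
vertex 1.972 1.787 -0.871
vertex 1.632 2.339 -0.83
vertex 1.277 1.668 0.122
endloop
endfacet
facet normal 0.045 0.102 -0.994
outer loop
vertex 1.632 2.339 -0.83
vertex 1.323 1.772 -0.902
vertex 0.983 2.324 -0.861
endloop
endfacet
facet normal -0.046 0.825 0.564
outer loop
vertex 1.632 2.339 -0.83
vertex 0.983 2.324 -0.861
vertex 1.277 1.668 0.122
endloop
endfacet
facet normal 0.045 0.102 -0.994
outer loop
vertex 0.983 2.324 -0.861
vertex 1.323 1.772 -0.902
vertex 0.674 1.757 -0.933
endloop
endfacet
facet normal -0.793 0.370 0.484
outer loop
vertex 0.983 2.324 -0.861
vertex 0.674 1.757 -0.933
vertex 1.277 1.668 0.122
endloop
endfacet
facet normal 0.045 0.102 -0.994
outer loop
vertex 0.674 1.757 -0.933
vertex 1.323 1.772 -0.902
vertex 1.014 1.205 -0.974
endloop
endfacet
facet normal -0.768 -0.503 0.397
outer loop
vertex 0.674 1.757 -0.933
vertex 1.014 1.205 -0.974
vertex 1.277 1.668 0.122
endloop
endfacet
facet normal 0.047 0.101 -0.994
outer loop
vertex 1.014 1.205 -0.974
vertex 1.323 1.772 -0.902
vertex 1.664 1.22 -0.942
endloop
endfacet
facet normal 0.002 -0.921 0.389
outer loop
vertex 1.014 1.205 -0.974
vertex 1.664 1.22 -0.942
vertex 1.277 1.668 0.122
endloop
endfacet
facet normal 0.045 0.100 -0.994
outer loop
vertex 1.664 1.22 -0.942
vertex 1.323 1.772 -0.902
vertex 1.972 1.787 -0.871
endloop
endfacet
facet normal 0.750 -0.466 0.469
outer loop
vertex 1.664 1.22 -0.942
vertex 1.972 1.787 -0.871
vertex 1.277 1.668 0.122
endloop
endfacet

endsolid


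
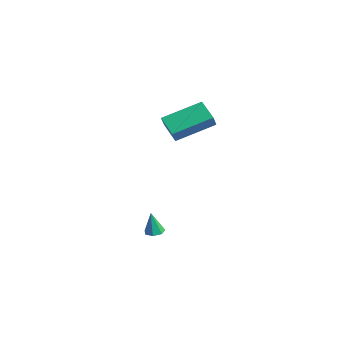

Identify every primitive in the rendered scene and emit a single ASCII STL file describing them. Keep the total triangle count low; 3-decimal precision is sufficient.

solid 
facet normal -0.423 0.421 -0.803
outer loop
vertex 0.656 0.831 2.979
vertex 1.753 0.827 2.399
vertex 0.227 -1.129 2.178
endloop
endfacet
facet normal -0.885 0.003 0.466
outer loop
vertex 0.607 -1.507 2.901
vertex 0.656 0.831 2.979
vertex 0.227 -1.129 2.178
endloop
endfacet
facet normal -0.423 0.421 -0.803
outer loop
vertex 0.227 -1.129 2.178
vertex 1.753 0.827 2.399
vertex 1.323 -1.132 1.599
endloop
endfacet
facet normal -0.198 -0.908 -0.370
outer loop
vertex 1.323 -1.132 1.599
vertex 0.607 -1.507 2.901
vertex 0.227 -1.129 2.178
endloop
endfacet
facet normal 0.199 0.908 0.370
outer loop
vertex 0.656 0.831 2.979
vertex 2.133 0.449 3.122
vertex 1.753 0.827 2.399
endloop
endfacet
facet normal -0.884 0.003 0.468
outer loop
vertex 1.037 0.452 3.701
vertex 0.656 0.831 2.979
vertex 0.607 -1.507 2.901
endloop
endfacet
facet normal 0.199 0.907 0.371
outer loop
vertex 1.037 0.452 3.701
vertex 2.133 0.449 3.122
vertex 0.656 0.831 2.979
endloop
endfacet
facet normal 0.884 -0.004 -0.467
outer loop
vertex 1.753 0.827 2.399
vertex 2.133 0.449 3.122
vertex 1.323 -1.132 1.599
endloop
endfacet
facet normal -0.199 -0.907 -0.371
outer loop
vertex 1.704 -1.511 2.321
vertex 0.607 -1.507 2.901
vertex 1.323 -1.132 1.599
endloop
endfacet
facet normal 0.884 -0.002 -0.468
outer loop
vertex 1.323 -1.132 1.599
vertex 2.133 0.449 3.122
vertex 1.704 -1.511 2.321
endloop
endfacet
facet normal 0.423 -0.421 0.803
outer loop
vertex 1.704 -1.511 2.321
vertex 1.037 0.452 3.701
vertex 0.607 -1.507 2.901
endloop
endfacet
facet normal 0.423 -0.421 0.803
outer loop
vertex 2.133 0.449 3.122
vertex 1.037 0.452 3.701
vertex 1.704 -1.511 2.321
endloop
endfacet
facet normal 0.071 0.112 -0.991
outer loop
vertex 1.9 -2.668 -4.175
vertex 1.496 -2.358 -4.169
vertex 1.989 -2.238 -4.12
endloop
endfacet
facet normal 0.894 -0.234 0.382
outer loop
vertex 1.9 -2.668 -4.175
vertex 1.989 -2.238 -4.12
vertex 1.404 -2.502 -2.911
endloop
endfacet
facet normal 0.071 0.114 -0.991
outer loop
vertex 1.989 -2.238 -4.12
vertex 1.496 -2.358 -4.169
vertex 1.706 -1.898 -4.101
endloop
endfacet
facet normal 0.696 0.554 0.458
outer loop
vertex 1.989 -2.238 -4.12
vertex 1.706 -1.898 -4.101
vertex 1.404 -2.502 -2.911
endloop
endfacet
facet normal 0.072 0.113 -0.991
outer loop
vertex 1.706 -1.898 -4.101
vertex 1.496 -2.358 -4.169
vertex 1.265 -1.905 -4.134
endloop
endfacet
facet normal -0.047 0.896 0.443
outer loop
vertex 1.706 -1.898 -4.101
vertex 1.265 -1.905 -4.134
vertex 1.404 -2.502 -2.911
endloop
endfacet
facet normal 0.072 0.113 -0.991
outer loop
vertex 1.265 -1.905 -4.134
vertex 1.496 -2.358 -4.169
vertex 0.997 -2.252 -4.193
endloop
endfacet
facet normal -0.770 0.535 0.349
outer loop
vertex 1.265 -1.905 -4.134
vertex 0.997 -2.252 -4.193
vertex 1.404 -2.502 -2.911
endloop
endfacet
facet normal 0.072 0.113 -0.991
outer loop
vertex 0.997 -2.252 -4.193
vertex 1.496 -2.358 -4.169
vertex 1.105 -2.68 -4.234
endloop
endfacet
facet normal -0.934 -0.259 0.246
outer loop
vertex 0.997 -2.252 -4.193
vertex 1.105 -2.68 -4.234
vertex 1.404 -2.502 -2.911
endloop
endfacet
facet normal 0.072 0.113 -0.991
outer loop
vertex 1.105 -2.68 -4.234
vertex 1.496 -2.358 -4.169
vertex 1.507 -2.865 -4.226
endloop
endfacet
facet normal -0.412 -0.886 0.212
outer loop
vertex 1.105 -2.68 -4.234
vertex 1.507 -2.865 -4.226
vertex 1.404 -2.502 -2.911
endloop
endfacet
facet normal 0.072 0.113 -0.991
outer loop
vertex 1.507 -2.865 -4.226
vertex 1.496 -2.358 -4.169
vertex 1.9 -2.668 -4.175
endloop
endfacet
facet normal 0.403 -0.874 0.273
outer loop
vertex 1.507 -2.865 -4.226
vertex 1.9 -2.668 -4.175
vertex 1.404 -2.502 -2.911
endloop
endfacet

endsolid


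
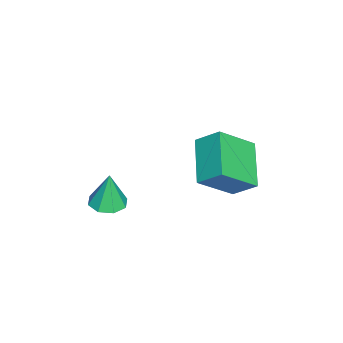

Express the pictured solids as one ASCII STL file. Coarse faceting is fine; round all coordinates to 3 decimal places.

solid 
facet normal -0.884 -0.231 0.406
outer loop
vertex 0.784 1.109 1.632
vertex -0.076 2.252 0.412
vertex 0.667 0.19 0.854
endloop
endfacet
facet normal 0.458 -0.608 0.649
outer loop
vertex 2.416 0.648 0.048
vertex 0.784 1.109 1.632
vertex 0.667 0.19 0.854
endloop
endfacet
facet normal -0.884 -0.231 0.407
outer loop
vertex 0.667 0.19 0.854
vertex -0.076 2.252 0.412
vertex -0.194 1.333 -0.366
endloop
endfacet
facet normal -0.097 -0.760 -0.643
outer loop
vertex -0.194 1.333 -0.366
vertex 2.416 0.648 0.048
vertex 0.667 0.19 0.854
endloop
endfacet
facet normal 0.097 0.760 0.643
outer loop
vertex 0.784 1.109 1.632
vertex 1.673 2.71 -0.394
vertex -0.076 2.252 0.412
endloop
endfacet
facet normal 0.458 -0.608 0.649
outer loop
vertex 2.534 1.567 0.826
vertex 0.784 1.109 1.632
vertex 2.416 0.648 0.048
endloop
endfacet
facet normal 0.097 0.760 0.643
outer loop
vertex 2.534 1.567 0.826
vertex 1.673 2.71 -0.394
vertex 0.784 1.109 1.632
endloop
endfacet
facet normal -0.458 0.608 -0.649
outer loop
vertex -0.076 2.252 0.412
vertex 1.673 2.71 -0.394
vertex -0.194 1.333 -0.366
endloop
endfacet
facet normal -0.097 -0.760 -0.643
outer loop
vertex 1.556 1.791 -1.172
vertex 2.416 0.648 0.048
vertex -0.194 1.333 -0.366
endloop
endfacet
facet normal -0.458 0.608 -0.649
outer loop
vertex -0.194 1.333 -0.366
vertex 1.673 2.71 -0.394
vertex 1.556 1.791 -1.172
endloop
endfacet
facet normal 0.884 0.231 -0.407
outer loop
vertex 1.556 1.791 -1.172
vertex 2.534 1.567 0.826
vertex 2.416 0.648 0.048
endloop
endfacet
facet normal 0.884 0.232 -0.407
outer loop
vertex 1.673 2.71 -0.394
vertex 2.534 1.567 0.826
vertex 1.556 1.791 -1.172
endloop
endfacet
facet normal 0.055 -0.048 -0.997
outer loop
vertex 3.22 -2.215 -1.602
vertex 2.592 -2.606 -1.618
vertex 2.761 -1.886 -1.643
endloop
endfacet
facet normal 0.508 0.759 0.408
outer loop
vertex 3.22 -2.215 -1.602
vertex 2.761 -1.886 -1.643
vertex 2.508 -2.534 -0.122
endloop
endfacet
facet normal 0.056 -0.048 -0.997
outer loop
vertex 2.761 -1.886 -1.643
vertex 2.592 -2.606 -1.618
vertex 2.202 -1.979 -1.67
endloop
endfacet
facet normal -0.170 0.916 0.362
outer loop
vertex 2.761 -1.886 -1.643
vertex 2.202 -1.979 -1.67
vertex 2.508 -2.534 -0.122
endloop
endfacet
facet normal 0.055 -0.048 -0.997
outer loop
vertex 2.202 -1.979 -1.67
vertex 2.592 -2.606 -1.618
vertex 1.872 -2.439 -1.666
endloop
endfacet
facet normal -0.761 0.549 0.347
outer loop
vertex 2.202 -1.979 -1.67
vertex 1.872 -2.439 -1.666
vertex 2.508 -2.534 -0.122
endloop
endfacet
facet normal 0.055 -0.048 -0.997
outer loop
vertex 1.872 -2.439 -1.666
vertex 2.592 -2.606 -1.618
vertex 1.964 -2.997 -1.634
endloop
endfacet
facet normal -0.920 -0.130 0.371
outer loop
vertex 1.872 -2.439 -1.666
vertex 1.964 -2.997 -1.634
vertex 2.508 -2.534 -0.122
endloop
endfacet
facet normal 0.055 -0.048 -0.997
outer loop
vertex 1.964 -2.997 -1.634
vertex 2.592 -2.606 -1.618
vertex 2.423 -3.326 -1.593
endloop
endfacet
facet normal -0.553 -0.720 0.419
outer loop
vertex 1.964 -2.997 -1.634
vertex 2.423 -3.326 -1.593
vertex 2.508 -2.534 -0.122
endloop
endfacet
facet normal 0.056 -0.048 -0.997
outer loop
vertex 2.423 -3.326 -1.593
vertex 2.592 -2.606 -1.618
vertex 2.981 -3.233 -1.566
endloop
endfacet
facet normal 0.124 -0.877 0.465
outer loop
vertex 2.423 -3.326 -1.593
vertex 2.981 -3.233 -1.566
vertex 2.508 -2.534 -0.122
endloop
endfacet
facet normal 0.055 -0.048 -0.997
outer loop
vertex 2.981 -3.233 -1.566
vertex 2.592 -2.606 -1.618
vertex 3.311 -2.773 -1.57
endloop
endfacet
facet normal 0.715 -0.509 0.480
outer loop
vertex 2.981 -3.233 -1.566
vertex 3.311 -2.773 -1.57
vertex 2.508 -2.534 -0.122
endloop
endfacet
facet normal 0.055 -0.048 -0.997
outer loop
vertex 3.311 -2.773 -1.57
vertex 2.592 -2.606 -1.618
vertex 3.22 -2.215 -1.602
endloop
endfacet
facet normal 0.874 0.169 0.457
outer loop
vertex 3.311 -2.773 -1.57
vertex 3.22 -2.215 -1.602
vertex 2.508 -2.534 -0.122
endloop
endfacet

endsolid


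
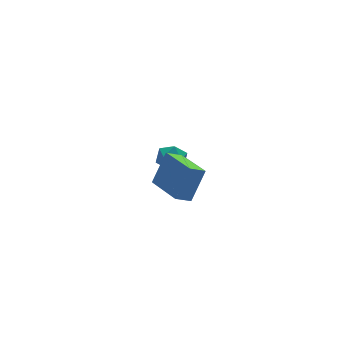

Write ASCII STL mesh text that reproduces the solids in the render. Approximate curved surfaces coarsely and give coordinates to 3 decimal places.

solid 
facet normal -0.881 0.013 0.474
outer loop
vertex 0.201 -4.593 2.082
vertex 0.065 -2.49 1.77
vertex -0.64 -4.878 0.527
endloop
endfacet
facet normal 0.064 -0.987 0.147
outer loop
vertex 0.135 -4.89 0.11
vertex 0.201 -4.593 2.082
vertex -0.64 -4.878 0.527
endloop
endfacet
facet normal -0.880 0.013 0.474
outer loop
vertex -0.64 -4.878 0.527
vertex 0.065 -2.49 1.77
vertex -0.776 -2.775 0.216
endloop
endfacet
facet normal -0.470 -0.159 -0.868
outer loop
vertex -0.776 -2.775 0.216
vertex 0.135 -4.89 0.11
vertex -0.64 -4.878 0.527
endloop
endfacet
facet normal 0.470 0.159 0.868
outer loop
vertex 0.201 -4.593 2.082
vertex 0.84 -2.502 1.353
vertex 0.065 -2.49 1.77
endloop
endfacet
facet normal 0.064 -0.987 0.147
outer loop
vertex 0.976 -4.605 1.664
vertex 0.201 -4.593 2.082
vertex 0.135 -4.89 0.11
endloop
endfacet
facet normal 0.471 0.159 0.868
outer loop
vertex 0.976 -4.605 1.664
vertex 0.84 -2.502 1.353
vertex 0.201 -4.593 2.082
endloop
endfacet
facet normal -0.064 0.987 -0.147
outer loop
vertex 0.065 -2.49 1.77
vertex 0.84 -2.502 1.353
vertex -0.776 -2.775 0.216
endloop
endfacet
facet normal -0.471 -0.159 -0.868
outer loop
vertex -0.001 -2.787 -0.202
vertex 0.135 -4.89 0.11
vertex -0.776 -2.775 0.216
endloop
endfacet
facet normal -0.064 0.987 -0.146
outer loop
vertex -0.776 -2.775 0.216
vertex 0.84 -2.502 1.353
vertex -0.001 -2.787 -0.202
endloop
endfacet
facet normal 0.880 -0.013 -0.474
outer loop
vertex -0.001 -2.787 -0.202
vertex 0.976 -4.605 1.664
vertex 0.135 -4.89 0.11
endloop
endfacet
facet normal 0.881 -0.013 -0.474
outer loop
vertex 0.84 -2.502 1.353
vertex 0.976 -4.605 1.664
vertex -0.001 -2.787 -0.202
endloop
endfacet
facet normal -0.920 -0.392 -0.003
outer loop
vertex 1.812 2.312 -2.791
vertex 2.144 1.533 -2.882
vertex 2.007 1.849 -2.103
endloop
endfacet
facet normal -0.898 0.203 0.391
outer loop
vertex 1.812 2.312 -2.791
vertex 2.007 1.849 -2.103
vertex 2.187 2.681 -2.122
endloop
endfacet
facet normal -0.675 0.737 -0.028
outer loop
vertex 1.812 2.312 -2.791
vertex 2.187 2.681 -2.122
vertex 2.436 2.879 -2.912
endloop
endfacet
facet normal -0.561 0.472 -0.681
outer loop
vertex 1.812 2.312 -2.791
vertex 2.436 2.879 -2.912
vertex 2.41 2.17 -3.382
endloop
endfacet
facet normal -0.711 -0.225 -0.666
outer loop
vertex 1.812 2.312 -2.791
vertex 2.41 2.17 -3.382
vertex 2.144 1.533 -2.882
endloop
endfacet
facet normal -0.413 0.110 0.904
outer loop
vertex 2.187 2.681 -2.122
vertex 2.007 1.849 -2.103
vertex 2.75 2.13 -1.798
endloop
endfacet
facet normal -0.448 -0.853 0.267
outer loop
vertex 2.007 1.849 -2.103
vertex 2.144 1.533 -2.882
vertex 2.724 1.421 -2.268
endloop
endfacet
facet normal -0.110 -0.585 -0.804
outer loop
vertex 2.144 1.533 -2.882
vertex 2.41 2.17 -3.382
vertex 2.973 1.619 -3.058
endloop
endfacet
facet normal 0.134 0.544 -0.828
outer loop
vertex 2.41 2.17 -3.382
vertex 2.436 2.879 -2.912
vertex 3.153 2.451 -3.077
endloop
endfacet
facet normal -0.053 0.972 0.227
outer loop
vertex 2.436 2.879 -2.912
vertex 2.187 2.681 -2.122
vertex 3.016 2.767 -2.298
endloop
endfacet
facet normal 0.561 -0.472 0.681
outer loop
vertex 3.348 1.988 -2.389
vertex 2.75 2.13 -1.798
vertex 2.724 1.421 -2.268
endloop
endfacet
facet normal 0.675 -0.737 0.028
outer loop
vertex 3.348 1.988 -2.389
vertex 2.724 1.421 -2.268
vertex 2.973 1.619 -3.058
endloop
endfacet
facet normal 0.898 -0.203 -0.391
outer loop
vertex 3.348 1.988 -2.389
vertex 2.973 1.619 -3.058
vertex 3.153 2.451 -3.077
endloop
endfacet
facet normal 0.920 0.392 0.003
outer loop
vertex 3.348 1.988 -2.389
vertex 3.153 2.451 -3.077
vertex 3.016 2.767 -2.298
endloop
endfacet
facet normal 0.711 0.225 0.666
outer loop
vertex 3.348 1.988 -2.389
vertex 3.016 2.767 -2.298
vertex 2.75 2.13 -1.798
endloop
endfacet
facet normal -0.134 -0.544 0.828
outer loop
vertex 2.724 1.421 -2.268
vertex 2.75 2.13 -1.798
vertex 2.007 1.849 -2.103
endloop
endfacet
facet normal 0.053 -0.972 -0.227
outer loop
vertex 2.973 1.619 -3.058
vertex 2.724 1.421 -2.268
vertex 2.144 1.533 -2.882
endloop
endfacet
facet normal 0.413 -0.110 -0.904
outer loop
vertex 3.153 2.451 -3.077
vertex 2.973 1.619 -3.058
vertex 2.41 2.17 -3.382
endloop
endfacet
facet normal 0.448 0.853 -0.267
outer loop
vertex 3.016 2.767 -2.298
vertex 3.153 2.451 -3.077
vertex 2.436 2.879 -2.912
endloop
endfacet
facet normal 0.110 0.585 0.804
outer loop
vertex 2.75 2.13 -1.798
vertex 3.016 2.767 -2.298
vertex 2.187 2.681 -2.122
endloop
endfacet

endsolid


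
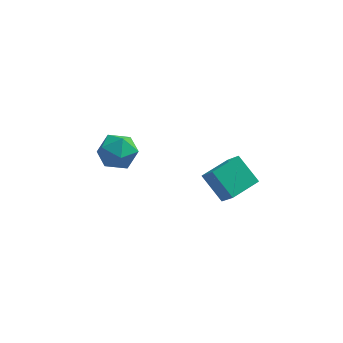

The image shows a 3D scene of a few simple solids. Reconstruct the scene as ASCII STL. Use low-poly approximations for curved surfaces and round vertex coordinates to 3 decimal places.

solid 
facet normal -0.392 0.117 0.912
outer loop
vertex -2.275 0.05 0.019
vertex -2.441 -1.06 0.09
vertex -1.474 -0.612 0.448
endloop
endfacet
facet normal 0.096 0.620 0.779
outer loop
vertex -2.275 0.05 0.019
vertex -1.474 -0.612 0.448
vertex -1.197 0.224 -0.252
endloop
endfacet
facet normal -0.108 0.975 0.194
outer loop
vertex -2.275 0.05 0.019
vertex -1.197 0.224 -0.252
vertex -1.994 0.293 -1.043
endloop
endfacet
facet normal -0.722 0.691 -0.033
outer loop
vertex -2.275 0.05 0.019
vertex -1.994 0.293 -1.043
vertex -2.763 -0.501 -0.832
endloop
endfacet
facet normal -0.898 0.160 0.411
outer loop
vertex -2.275 0.05 0.019
vertex -2.763 -0.501 -0.832
vertex -2.441 -1.06 0.09
endloop
endfacet
facet normal 0.714 0.295 0.635
outer loop
vertex -1.197 0.224 -0.252
vertex -1.474 -0.612 0.448
vertex -0.697 -0.779 -0.348
endloop
endfacet
facet normal -0.075 -0.519 0.852
outer loop
vertex -1.474 -0.612 0.448
vertex -2.441 -1.06 0.09
vertex -1.466 -1.573 -0.137
endloop
endfacet
facet normal -0.893 -0.449 0.040
outer loop
vertex -2.441 -1.06 0.09
vertex -2.763 -0.501 -0.832
vertex -2.263 -1.504 -0.928
endloop
endfacet
facet normal -0.609 0.409 -0.680
outer loop
vertex -2.763 -0.501 -0.832
vertex -1.994 0.293 -1.043
vertex -1.986 -0.668 -1.628
endloop
endfacet
facet normal 0.385 0.869 -0.312
outer loop
vertex -1.994 0.293 -1.043
vertex -1.197 0.224 -0.252
vertex -1.019 -0.22 -1.27
endloop
endfacet
facet normal 0.722 -0.691 0.033
outer loop
vertex -1.185 -1.33 -1.199
vertex -0.697 -0.779 -0.348
vertex -1.466 -1.573 -0.137
endloop
endfacet
facet normal 0.108 -0.975 -0.194
outer loop
vertex -1.185 -1.33 -1.199
vertex -1.466 -1.573 -0.137
vertex -2.263 -1.504 -0.928
endloop
endfacet
facet normal -0.096 -0.620 -0.779
outer loop
vertex -1.185 -1.33 -1.199
vertex -2.263 -1.504 -0.928
vertex -1.986 -0.668 -1.628
endloop
endfacet
facet normal 0.392 -0.117 -0.912
outer loop
vertex -1.185 -1.33 -1.199
vertex -1.986 -0.668 -1.628
vertex -1.019 -0.22 -1.27
endloop
endfacet
facet normal 0.898 -0.160 -0.411
outer loop
vertex -1.185 -1.33 -1.199
vertex -1.019 -0.22 -1.27
vertex -0.697 -0.779 -0.348
endloop
endfacet
facet normal 0.609 -0.409 0.680
outer loop
vertex -1.466 -1.573 -0.137
vertex -0.697 -0.779 -0.348
vertex -1.474 -0.612 0.448
endloop
endfacet
facet normal -0.385 -0.869 0.312
outer loop
vertex -2.263 -1.504 -0.928
vertex -1.466 -1.573 -0.137
vertex -2.441 -1.06 0.09
endloop
endfacet
facet normal -0.714 -0.295 -0.635
outer loop
vertex -1.986 -0.668 -1.628
vertex -2.263 -1.504 -0.928
vertex -2.763 -0.501 -0.832
endloop
endfacet
facet normal 0.075 0.519 -0.852
outer loop
vertex -1.019 -0.22 -1.27
vertex -1.986 -0.668 -1.628
vertex -1.994 0.293 -1.043
endloop
endfacet
facet normal 0.893 0.449 -0.040
outer loop
vertex -0.697 -0.779 -0.348
vertex -1.019 -0.22 -1.27
vertex -1.197 0.224 -0.252
endloop
endfacet
facet normal -0.703 -0.701 -0.117
outer loop
vertex 4.05 -4.235 -0.001
vertex 3.03 -3.386 1.045
vertex 3.502 -3.496 -1.135
endloop
endfacet
facet normal 0.603 -0.503 -0.619
outer loop
vertex 4.65 -2.354 -0.945
vertex 4.05 -4.235 -0.001
vertex 3.502 -3.496 -1.135
endloop
endfacet
facet normal -0.704 -0.700 -0.117
outer loop
vertex 3.502 -3.496 -1.135
vertex 3.03 -3.386 1.045
vertex 2.483 -2.646 -0.089
endloop
endfacet
facet normal -0.375 0.506 -0.777
outer loop
vertex 2.483 -2.646 -0.089
vertex 4.65 -2.354 -0.945
vertex 3.502 -3.496 -1.135
endloop
endfacet
facet normal 0.375 -0.506 0.777
outer loop
vertex 4.05 -4.235 -0.001
vertex 4.178 -2.244 1.235
vertex 3.03 -3.386 1.045
endloop
endfacet
facet normal 0.603 -0.503 -0.619
outer loop
vertex 5.197 -3.094 0.189
vertex 4.05 -4.235 -0.001
vertex 4.65 -2.354 -0.945
endloop
endfacet
facet normal 0.375 -0.506 0.777
outer loop
vertex 5.197 -3.094 0.189
vertex 4.178 -2.244 1.235
vertex 4.05 -4.235 -0.001
endloop
endfacet
facet normal -0.603 0.503 0.619
outer loop
vertex 3.03 -3.386 1.045
vertex 4.178 -2.244 1.235
vertex 2.483 -2.646 -0.089
endloop
endfacet
facet normal -0.375 0.506 -0.777
outer loop
vertex 3.63 -1.505 0.101
vertex 4.65 -2.354 -0.945
vertex 2.483 -2.646 -0.089
endloop
endfacet
facet normal -0.603 0.503 0.619
outer loop
vertex 2.483 -2.646 -0.089
vertex 4.178 -2.244 1.235
vertex 3.63 -1.505 0.101
endloop
endfacet
facet normal 0.704 0.701 0.118
outer loop
vertex 3.63 -1.505 0.101
vertex 5.197 -3.094 0.189
vertex 4.65 -2.354 -0.945
endloop
endfacet
facet normal 0.704 0.701 0.116
outer loop
vertex 4.178 -2.244 1.235
vertex 5.197 -3.094 0.189
vertex 3.63 -1.505 0.101
endloop
endfacet

endsolid


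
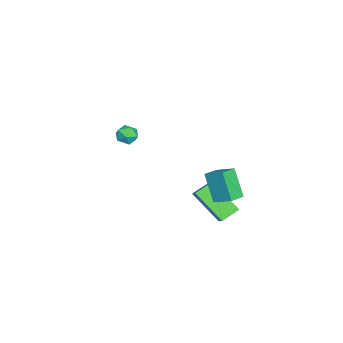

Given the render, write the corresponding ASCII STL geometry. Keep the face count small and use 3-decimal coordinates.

solid 
facet normal -0.706 -0.325 -0.629
outer loop
vertex 1.024 1.391 -2.734
vertex 1.575 2.9 -4.132
vertex 1.743 0.708 -3.188
endloop
endfacet
facet normal -0.259 -0.709 0.657
outer loop
vertex 2.505 1.06 -2.508
vertex 1.024 1.391 -2.734
vertex 1.743 0.708 -3.188
endloop
endfacet
facet normal -0.706 -0.325 -0.629
outer loop
vertex 1.743 0.708 -3.188
vertex 1.575 2.9 -4.132
vertex 2.294 2.218 -4.586
endloop
endfacet
facet normal 0.660 -0.626 -0.416
outer loop
vertex 2.294 2.218 -4.586
vertex 2.505 1.06 -2.508
vertex 1.743 0.708 -3.188
endloop
endfacet
facet normal -0.660 0.626 0.416
outer loop
vertex 1.024 1.391 -2.734
vertex 2.337 3.252 -3.452
vertex 1.575 2.9 -4.132
endloop
endfacet
facet normal -0.259 -0.709 0.656
outer loop
vertex 1.786 1.742 -2.054
vertex 1.024 1.391 -2.734
vertex 2.505 1.06 -2.508
endloop
endfacet
facet normal -0.660 0.626 0.416
outer loop
vertex 1.786 1.742 -2.054
vertex 2.337 3.252 -3.452
vertex 1.024 1.391 -2.734
endloop
endfacet
facet normal 0.258 0.709 -0.656
outer loop
vertex 1.575 2.9 -4.132
vertex 2.337 3.252 -3.452
vertex 2.294 2.218 -4.586
endloop
endfacet
facet normal 0.660 -0.626 -0.416
outer loop
vertex 3.056 2.569 -3.906
vertex 2.505 1.06 -2.508
vertex 2.294 2.218 -4.586
endloop
endfacet
facet normal 0.259 0.709 -0.656
outer loop
vertex 2.294 2.218 -4.586
vertex 2.337 3.252 -3.452
vertex 3.056 2.569 -3.906
endloop
endfacet
facet normal 0.706 0.325 0.629
outer loop
vertex 3.056 2.569 -3.906
vertex 1.786 1.742 -2.054
vertex 2.505 1.06 -2.508
endloop
endfacet
facet normal 0.706 0.325 0.629
outer loop
vertex 2.337 3.252 -3.452
vertex 1.786 1.742 -2.054
vertex 3.056 2.569 -3.906
endloop
endfacet
facet normal -0.381 -0.361 0.851
outer loop
vertex 4.191 2.817 0.593
vertex 3.451 3.227 0.436
vertex 3.773 1.832 -0.012
endloop
endfacet
facet normal 0.860 -0.477 0.183
outer loop
vertex 4.429 2.453 -1.476
vertex 4.191 2.817 0.593
vertex 3.773 1.832 -0.012
endloop
endfacet
facet normal -0.381 -0.361 0.851
outer loop
vertex 3.773 1.832 -0.012
vertex 3.451 3.227 0.436
vertex 3.033 2.242 -0.169
endloop
endfacet
facet normal -0.340 -0.801 -0.492
outer loop
vertex 3.033 2.242 -0.169
vertex 4.429 2.453 -1.476
vertex 3.773 1.832 -0.012
endloop
endfacet
facet normal 0.340 0.801 0.492
outer loop
vertex 4.191 2.817 0.593
vertex 4.107 3.848 -1.028
vertex 3.451 3.227 0.436
endloop
endfacet
facet normal 0.860 -0.477 0.183
outer loop
vertex 4.847 3.438 -0.871
vertex 4.191 2.817 0.593
vertex 4.429 2.453 -1.476
endloop
endfacet
facet normal 0.340 0.801 0.492
outer loop
vertex 4.847 3.438 -0.871
vertex 4.107 3.848 -1.028
vertex 4.191 2.817 0.593
endloop
endfacet
facet normal -0.860 0.477 -0.183
outer loop
vertex 3.451 3.227 0.436
vertex 4.107 3.848 -1.028
vertex 3.033 2.242 -0.169
endloop
endfacet
facet normal -0.340 -0.801 -0.492
outer loop
vertex 3.689 2.863 -1.633
vertex 4.429 2.453 -1.476
vertex 3.033 2.242 -0.169
endloop
endfacet
facet normal -0.860 0.477 -0.183
outer loop
vertex 3.033 2.242 -0.169
vertex 4.107 3.848 -1.028
vertex 3.689 2.863 -1.633
endloop
endfacet
facet normal 0.381 0.361 -0.851
outer loop
vertex 3.689 2.863 -1.633
vertex 4.847 3.438 -0.871
vertex 4.429 2.453 -1.476
endloop
endfacet
facet normal 0.381 0.361 -0.851
outer loop
vertex 4.107 3.848 -1.028
vertex 4.847 3.438 -0.871
vertex 3.689 2.863 -1.633
endloop
endfacet
facet normal -0.839 0.420 -0.347
outer loop
vertex -2.789 -3.543 -3.006
vertex -3.153 -4.093 -2.791
vertex -3.058 -3.553 -2.367
endloop
endfacet
facet normal -0.370 0.918 -0.141
outer loop
vertex -2.789 -3.543 -3.006
vertex -3.058 -3.553 -2.367
vertex -2.416 -3.31 -2.47
endloop
endfacet
facet normal 0.229 0.824 -0.518
outer loop
vertex -2.789 -3.543 -3.006
vertex -2.416 -3.31 -2.47
vertex -2.115 -3.7 -2.958
endloop
endfacet
facet normal 0.131 0.269 -0.954
outer loop
vertex -2.789 -3.543 -3.006
vertex -2.115 -3.7 -2.958
vertex -2.57 -4.184 -3.157
endloop
endfacet
facet normal -0.529 0.019 -0.848
outer loop
vertex -2.789 -3.543 -3.006
vertex -2.57 -4.184 -3.157
vertex -3.153 -4.093 -2.791
endloop
endfacet
facet normal -0.218 0.808 0.547
outer loop
vertex -2.416 -3.31 -2.47
vertex -3.058 -3.553 -2.367
vertex -2.55 -3.716 -1.923
endloop
endfacet
facet normal -0.976 0.002 0.216
outer loop
vertex -3.058 -3.553 -2.367
vertex -3.153 -4.093 -2.791
vertex -3.005 -4.2 -2.122
endloop
endfacet
facet normal -0.475 -0.647 -0.596
outer loop
vertex -3.153 -4.093 -2.791
vertex -2.57 -4.184 -3.157
vertex -2.704 -4.59 -2.61
endloop
endfacet
facet normal 0.593 -0.242 -0.768
outer loop
vertex -2.57 -4.184 -3.157
vertex -2.115 -3.7 -2.958
vertex -2.062 -4.347 -2.713
endloop
endfacet
facet normal 0.752 0.657 -0.061
outer loop
vertex -2.115 -3.7 -2.958
vertex -2.416 -3.31 -2.47
vertex -1.967 -3.807 -2.289
endloop
endfacet
facet normal -0.131 -0.269 0.954
outer loop
vertex -2.331 -4.357 -2.074
vertex -2.55 -3.716 -1.923
vertex -3.005 -4.2 -2.122
endloop
endfacet
facet normal -0.229 -0.824 0.518
outer loop
vertex -2.331 -4.357 -2.074
vertex -3.005 -4.2 -2.122
vertex -2.704 -4.59 -2.61
endloop
endfacet
facet normal 0.370 -0.918 0.141
outer loop
vertex -2.331 -4.357 -2.074
vertex -2.704 -4.59 -2.61
vertex -2.062 -4.347 -2.713
endloop
endfacet
facet normal 0.839 -0.420 0.347
outer loop
vertex -2.331 -4.357 -2.074
vertex -2.062 -4.347 -2.713
vertex -1.967 -3.807 -2.289
endloop
endfacet
facet normal 0.529 -0.019 0.848
outer loop
vertex -2.331 -4.357 -2.074
vertex -1.967 -3.807 -2.289
vertex -2.55 -3.716 -1.923
endloop
endfacet
facet normal -0.593 0.242 0.768
outer loop
vertex -3.005 -4.2 -2.122
vertex -2.55 -3.716 -1.923
vertex -3.058 -3.553 -2.367
endloop
endfacet
facet normal -0.752 -0.657 0.061
outer loop
vertex -2.704 -4.59 -2.61
vertex -3.005 -4.2 -2.122
vertex -3.153 -4.093 -2.791
endloop
endfacet
facet normal 0.218 -0.808 -0.547
outer loop
vertex -2.062 -4.347 -2.713
vertex -2.704 -4.59 -2.61
vertex -2.57 -4.184 -3.157
endloop
endfacet
facet normal 0.976 -0.002 -0.216
outer loop
vertex -1.967 -3.807 -2.289
vertex -2.062 -4.347 -2.713
vertex -2.115 -3.7 -2.958
endloop
endfacet
facet normal 0.475 0.647 0.596
outer loop
vertex -2.55 -3.716 -1.923
vertex -1.967 -3.807 -2.289
vertex -2.416 -3.31 -2.47
endloop
endfacet

endsolid
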